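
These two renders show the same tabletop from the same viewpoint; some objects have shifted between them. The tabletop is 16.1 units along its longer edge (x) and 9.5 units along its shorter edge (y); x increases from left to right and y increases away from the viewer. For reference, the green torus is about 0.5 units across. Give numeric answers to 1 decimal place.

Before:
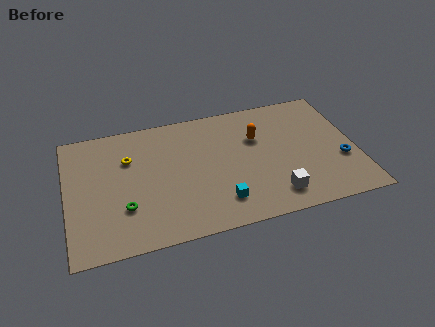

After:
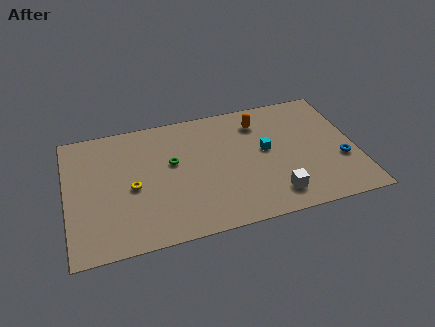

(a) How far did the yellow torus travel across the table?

2.2

From (3.5, 6.5) to (3.6, 4.3), the yellow torus covered √(0.1² + 2.2²) ≈ 2.2 units.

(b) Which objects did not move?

the white cube and the blue torus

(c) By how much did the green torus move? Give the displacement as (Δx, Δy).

(2.8, 2.7)

The green torus was at about (3.1, 2.9) and moved to about (5.9, 5.6).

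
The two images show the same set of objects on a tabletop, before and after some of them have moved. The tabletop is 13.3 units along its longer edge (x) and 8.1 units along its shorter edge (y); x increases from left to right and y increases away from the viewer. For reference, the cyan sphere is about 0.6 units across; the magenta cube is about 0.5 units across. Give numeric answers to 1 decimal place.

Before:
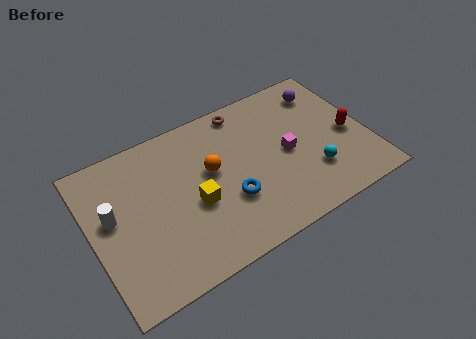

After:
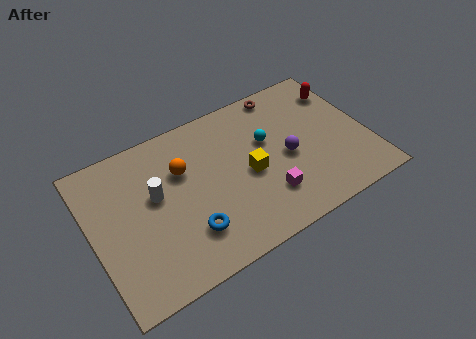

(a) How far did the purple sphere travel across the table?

3.6

The purple sphere was near (11.7, 6.5) before and (9.4, 3.7) after, so it travelled √(2.3² + 2.8²) ≈ 3.6 units.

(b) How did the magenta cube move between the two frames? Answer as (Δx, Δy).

(-1.3, -1.8)

From the two frames, the magenta cube sits at roughly (9.4, 3.9) before and (8.1, 2.1) after.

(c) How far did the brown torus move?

2.0

The brown torus moved from about (7.8, 7.2) to (9.8, 7.3), a distance of √(2.0² + 0.1²) ≈ 2.0.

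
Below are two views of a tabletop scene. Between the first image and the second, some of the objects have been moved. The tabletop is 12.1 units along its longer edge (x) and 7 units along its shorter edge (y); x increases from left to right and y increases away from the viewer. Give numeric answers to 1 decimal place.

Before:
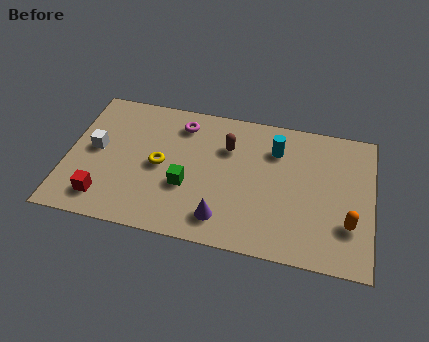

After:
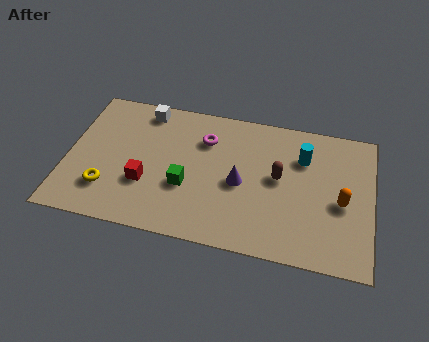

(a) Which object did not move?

the green cube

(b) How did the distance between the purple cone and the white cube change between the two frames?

-0.8

Before: roughly 5.7 units apart; after: 4.9. That's 0.8 units closer together.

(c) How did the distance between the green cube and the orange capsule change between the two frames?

-0.3

Before: roughly 6.4 units apart; after: 6.1. That's 0.3 units closer together.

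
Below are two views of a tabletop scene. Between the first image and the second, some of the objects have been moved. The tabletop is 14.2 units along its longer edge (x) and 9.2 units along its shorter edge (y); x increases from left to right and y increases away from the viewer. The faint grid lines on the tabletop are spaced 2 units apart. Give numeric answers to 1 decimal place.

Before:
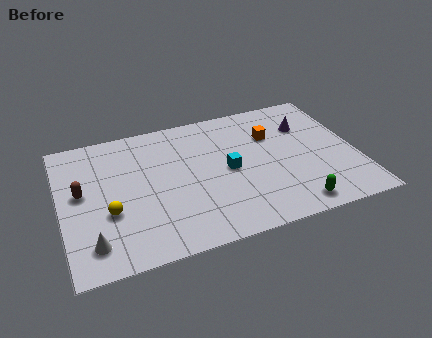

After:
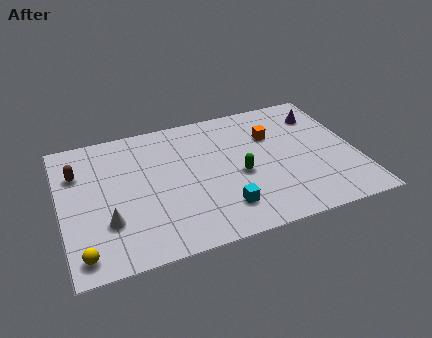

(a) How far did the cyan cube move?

2.5

The cyan cube was near (8.0, 4.5) before and (7.5, 2.0) after, so it travelled √(0.5² + 2.5²) ≈ 2.5 units.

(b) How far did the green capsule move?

3.7

From (10.8, 1.1) to (8.5, 4.0), the green capsule covered √(2.3² + 2.9²) ≈ 3.7 units.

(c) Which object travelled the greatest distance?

the green capsule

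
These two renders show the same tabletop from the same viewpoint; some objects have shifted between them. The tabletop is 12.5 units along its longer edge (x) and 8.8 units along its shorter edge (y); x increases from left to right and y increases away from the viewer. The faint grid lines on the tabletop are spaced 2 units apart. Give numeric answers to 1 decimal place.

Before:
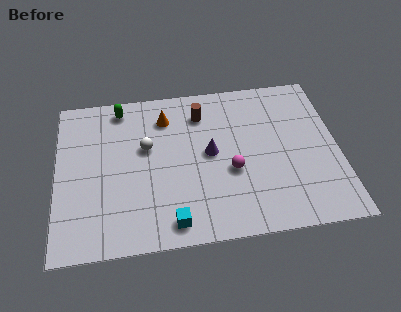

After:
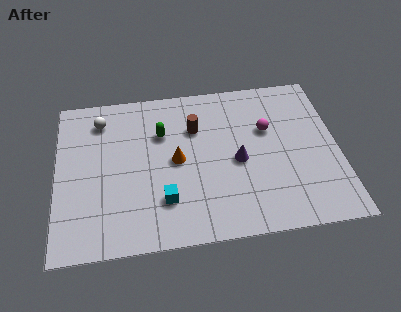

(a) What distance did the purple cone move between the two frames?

1.3

From (6.8, 4.6) to (8.0, 4.0), the purple cone covered √(1.2² + 0.6²) ≈ 1.3 units.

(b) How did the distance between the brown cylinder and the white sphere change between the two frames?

+1.3

They were about 3.0 units apart before and 4.3 after — 1.3 units further apart.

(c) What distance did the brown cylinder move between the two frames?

0.9

The brown cylinder moved from about (6.5, 6.9) to (6.2, 6.1), a distance of √(0.3² + 0.8²) ≈ 0.9.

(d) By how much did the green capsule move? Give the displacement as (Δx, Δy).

(1.8, -1.7)

The green capsule started near (2.9, 7.7) and ended near (4.7, 6.0).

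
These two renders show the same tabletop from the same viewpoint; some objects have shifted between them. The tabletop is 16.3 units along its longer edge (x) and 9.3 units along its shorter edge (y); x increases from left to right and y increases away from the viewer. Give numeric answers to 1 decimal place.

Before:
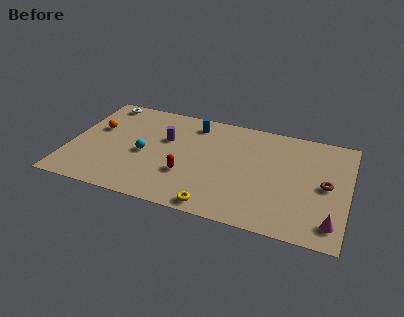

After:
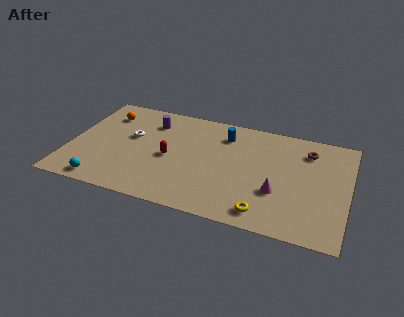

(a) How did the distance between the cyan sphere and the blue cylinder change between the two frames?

+4.7

They were about 4.4 units apart before and 9.1 after — 4.7 units further apart.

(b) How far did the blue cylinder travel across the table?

2.0

The blue cylinder moved from about (7.0, 7.8) to (8.9, 7.3), a distance of √(1.9² + 0.5²) ≈ 2.0.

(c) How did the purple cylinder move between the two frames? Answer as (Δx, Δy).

(-1.0, 1.3)

From the two frames, the purple cylinder sits at roughly (5.5, 5.9) before and (4.5, 7.2) after.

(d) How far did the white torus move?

3.4

The white torus moved from about (1.5, 8.3) to (3.5, 5.5), a distance of √(2.0² + 2.8²) ≈ 3.4.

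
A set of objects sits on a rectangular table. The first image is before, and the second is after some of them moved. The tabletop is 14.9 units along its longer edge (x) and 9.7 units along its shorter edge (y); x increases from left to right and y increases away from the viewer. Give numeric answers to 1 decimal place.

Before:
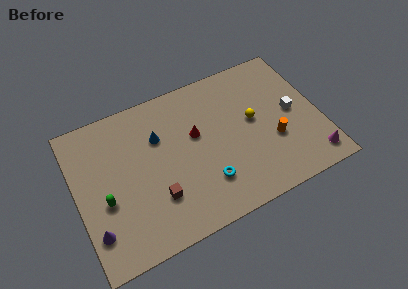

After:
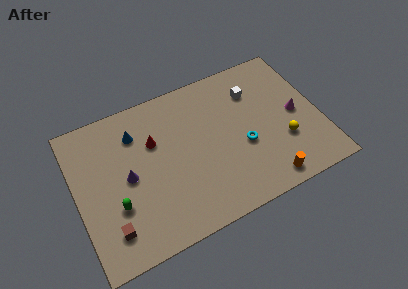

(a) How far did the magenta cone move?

3.3

The magenta cone moved from about (14.0, 1.4) to (13.5, 4.7), a distance of √(0.5² + 3.3²) ≈ 3.3.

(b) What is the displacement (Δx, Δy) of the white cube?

(-2.1, 2.3)

The white cube was at about (13.3, 4.9) and moved to about (11.2, 7.2).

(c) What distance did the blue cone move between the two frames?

1.5

The blue cone was near (5.2, 6.6) before and (3.9, 7.4) after, so it travelled √(1.3² + 0.8²) ≈ 1.5 units.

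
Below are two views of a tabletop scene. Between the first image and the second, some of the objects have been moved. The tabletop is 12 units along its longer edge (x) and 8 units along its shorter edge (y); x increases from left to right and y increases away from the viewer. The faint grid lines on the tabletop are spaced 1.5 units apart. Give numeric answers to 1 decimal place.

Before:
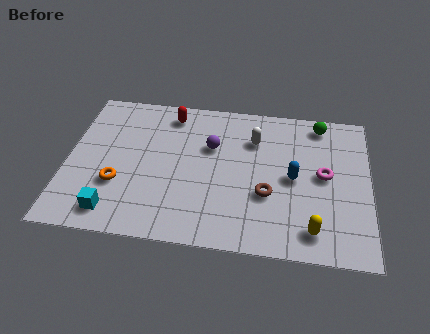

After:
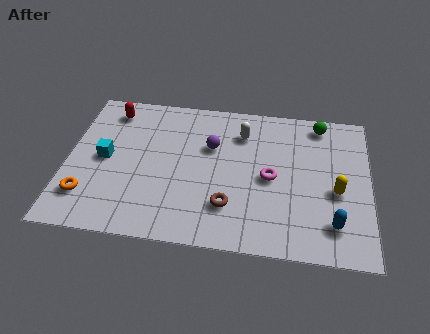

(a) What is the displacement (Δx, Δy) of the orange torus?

(-1.2, -0.8)

The orange torus started near (2.1, 2.7) and ended near (0.9, 1.9).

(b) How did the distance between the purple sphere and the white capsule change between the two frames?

-0.3

Before: roughly 1.8 units apart; after: 1.5. That's 0.3 units closer together.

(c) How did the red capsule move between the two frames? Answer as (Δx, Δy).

(-2.4, -0.1)

The red capsule started near (4.0, 6.8) and ended near (1.6, 6.7).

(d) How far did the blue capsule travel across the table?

2.7

The blue capsule was near (9.0, 3.9) before and (10.6, 1.7) after, so it travelled √(1.6² + 2.2²) ≈ 2.7 units.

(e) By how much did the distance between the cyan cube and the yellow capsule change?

+1.4

They were about 7.8 units apart before and 9.2 after — 1.4 units further apart.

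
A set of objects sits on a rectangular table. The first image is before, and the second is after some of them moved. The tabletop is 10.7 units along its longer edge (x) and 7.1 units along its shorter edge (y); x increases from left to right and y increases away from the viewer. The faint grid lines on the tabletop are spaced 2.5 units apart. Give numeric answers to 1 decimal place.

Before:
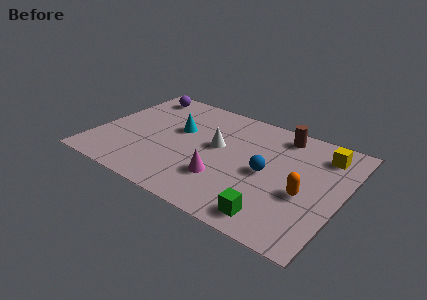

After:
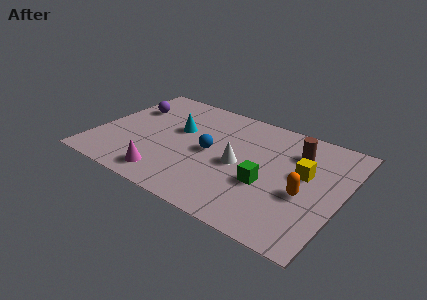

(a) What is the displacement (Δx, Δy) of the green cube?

(-0.6, 1.7)

The green cube started near (8.2, 1.0) and ended near (7.6, 2.7).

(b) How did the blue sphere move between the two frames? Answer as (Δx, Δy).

(-2.5, 0.1)

From the two frames, the blue sphere sits at roughly (7.5, 3.4) before and (5.0, 3.5) after.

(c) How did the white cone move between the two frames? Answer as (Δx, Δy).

(1.1, -0.7)

From the two frames, the white cone sits at roughly (5.2, 4.0) before and (6.3, 3.3) after.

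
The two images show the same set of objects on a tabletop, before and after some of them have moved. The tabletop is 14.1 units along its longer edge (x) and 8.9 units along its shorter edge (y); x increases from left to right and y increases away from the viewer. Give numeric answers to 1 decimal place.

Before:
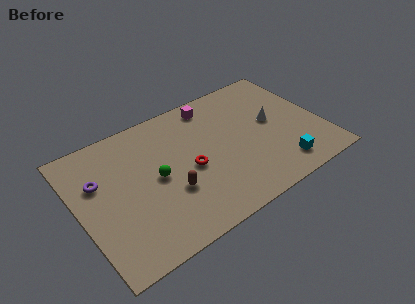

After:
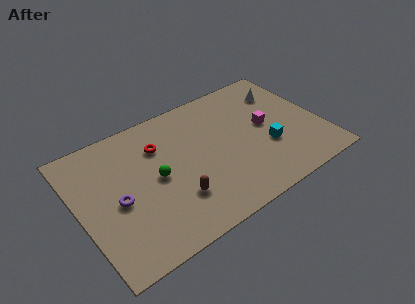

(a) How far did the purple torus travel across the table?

2.0

From (1.3, 5.8) to (2.1, 4.0), the purple torus covered √(0.8² + 1.8²) ≈ 2.0 units.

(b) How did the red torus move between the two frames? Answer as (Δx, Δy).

(-1.4, 2.4)

From the two frames, the red torus sits at roughly (6.3, 4.0) before and (4.9, 6.4) after.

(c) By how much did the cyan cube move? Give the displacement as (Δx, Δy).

(-0.4, 1.7)

From the two frames, the cyan cube sits at roughly (11.2, 1.5) before and (10.8, 3.2) after.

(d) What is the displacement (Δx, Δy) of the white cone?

(1.0, 1.9)

From the two frames, the white cone sits at roughly (11.4, 4.8) before and (12.4, 6.7) after.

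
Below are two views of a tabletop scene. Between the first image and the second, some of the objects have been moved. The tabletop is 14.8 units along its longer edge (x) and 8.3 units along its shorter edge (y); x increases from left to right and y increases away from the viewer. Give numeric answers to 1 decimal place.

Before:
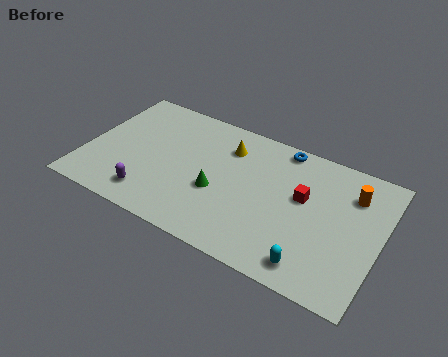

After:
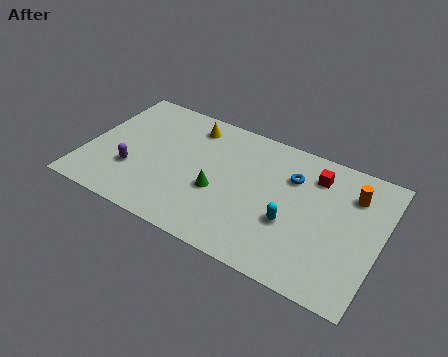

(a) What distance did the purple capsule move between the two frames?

1.6

The purple capsule was near (3.6, 1.5) before and (2.5, 2.7) after, so it travelled √(1.1² + 1.2²) ≈ 1.6 units.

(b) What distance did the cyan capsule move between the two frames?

2.3

The cyan capsule was near (11.8, 1.2) before and (10.5, 3.1) after, so it travelled √(1.3² + 1.9²) ≈ 2.3 units.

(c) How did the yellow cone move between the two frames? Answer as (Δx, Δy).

(-2.0, 0.6)

The yellow cone was at about (6.9, 6.3) and moved to about (4.9, 6.9).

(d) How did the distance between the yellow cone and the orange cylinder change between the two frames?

+2.0

The distance was about 6.3 in the first image and 8.3 in the second, so they moved 2.0 units further apart.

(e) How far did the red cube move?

1.6

The red cube moved from about (10.9, 4.9) to (11.3, 6.5), a distance of √(0.4² + 1.6²) ≈ 1.6.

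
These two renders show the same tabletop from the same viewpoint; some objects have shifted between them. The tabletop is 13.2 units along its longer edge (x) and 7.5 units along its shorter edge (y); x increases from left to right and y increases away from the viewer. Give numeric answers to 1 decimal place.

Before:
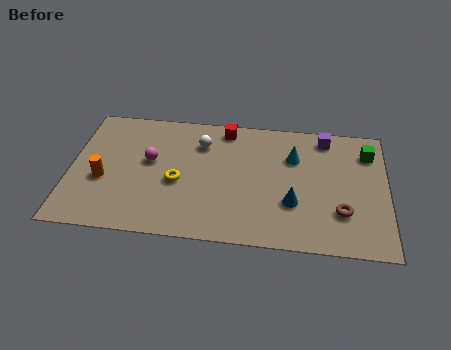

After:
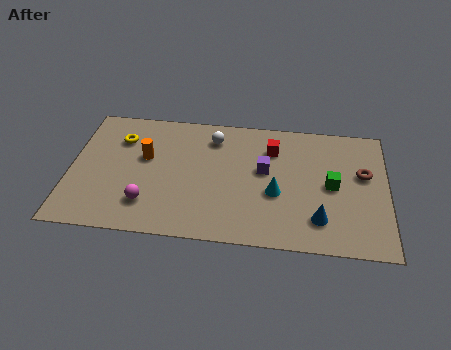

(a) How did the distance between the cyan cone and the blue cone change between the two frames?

-0.5

They were about 2.7 units apart before and 2.2 after — 0.5 units closer together.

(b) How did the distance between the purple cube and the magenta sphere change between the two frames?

-2.2

Before: roughly 7.6 units apart; after: 5.4. That's 2.2 units closer together.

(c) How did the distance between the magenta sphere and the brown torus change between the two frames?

+1.0

They were about 8.3 units apart before and 9.3 after — 1.0 units further apart.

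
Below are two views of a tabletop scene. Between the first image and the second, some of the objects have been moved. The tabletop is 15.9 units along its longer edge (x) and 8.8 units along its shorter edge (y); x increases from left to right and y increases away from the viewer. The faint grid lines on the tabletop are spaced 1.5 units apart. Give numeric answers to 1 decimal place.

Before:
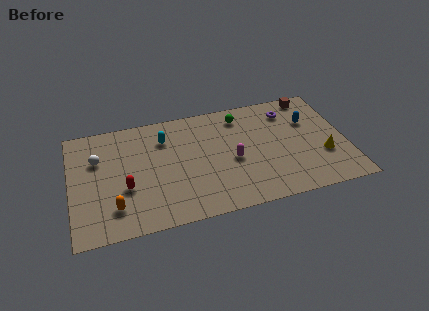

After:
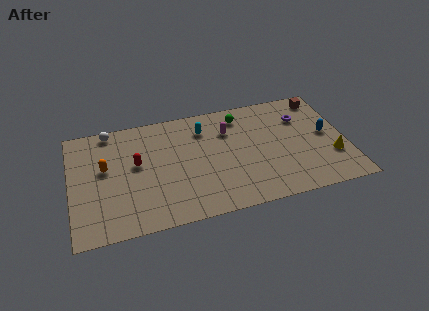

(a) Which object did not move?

the green sphere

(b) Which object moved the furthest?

the orange capsule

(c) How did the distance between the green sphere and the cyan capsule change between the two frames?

-2.3

They were about 4.6 units apart before and 2.3 after — 2.3 units closer together.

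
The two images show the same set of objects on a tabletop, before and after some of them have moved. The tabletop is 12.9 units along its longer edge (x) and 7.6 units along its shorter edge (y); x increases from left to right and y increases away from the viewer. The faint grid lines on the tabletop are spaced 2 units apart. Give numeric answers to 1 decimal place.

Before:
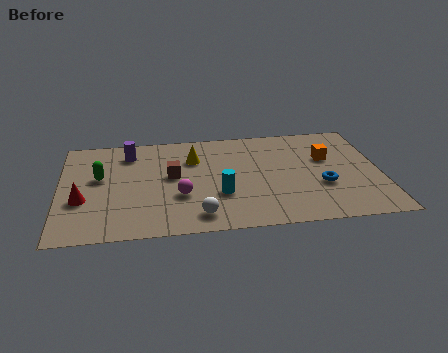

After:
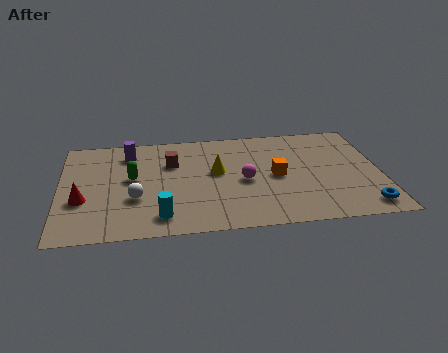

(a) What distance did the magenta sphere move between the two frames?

2.7

From (4.8, 2.7) to (7.4, 3.5), the magenta sphere covered √(2.6² + 0.8²) ≈ 2.7 units.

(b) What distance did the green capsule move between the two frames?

1.3

The green capsule was near (1.6, 4.4) before and (2.9, 4.2) after, so it travelled √(1.3² + 0.2²) ≈ 1.3 units.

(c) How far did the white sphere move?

2.9

The white sphere moved from about (5.5, 1.2) to (3.0, 2.7), a distance of √(2.5² + 1.5²) ≈ 2.9.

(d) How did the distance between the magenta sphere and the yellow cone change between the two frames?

-1.4

The distance was about 2.8 in the first image and 1.4 in the second, so they moved 1.4 units closer together.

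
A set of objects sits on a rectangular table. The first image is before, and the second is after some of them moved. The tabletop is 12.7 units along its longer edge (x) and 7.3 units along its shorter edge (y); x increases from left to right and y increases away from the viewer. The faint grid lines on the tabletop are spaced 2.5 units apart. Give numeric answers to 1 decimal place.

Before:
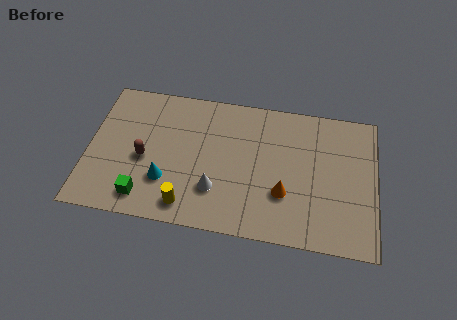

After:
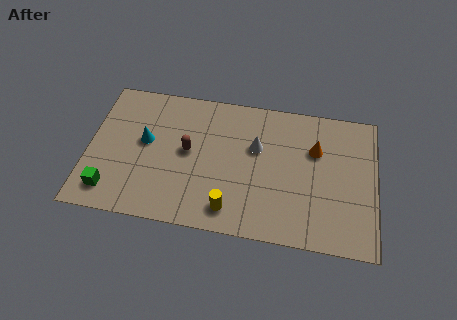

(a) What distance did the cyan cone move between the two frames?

2.1

The cyan cone was near (3.5, 2.2) before and (2.5, 4.1) after, so it travelled √(1.0² + 1.9²) ≈ 2.1 units.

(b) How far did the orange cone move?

2.8

The orange cone moved from about (8.7, 2.4) to (10.0, 4.9), a distance of √(1.3² + 2.5²) ≈ 2.8.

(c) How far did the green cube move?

1.5

From (2.6, 1.2) to (1.1, 1.3), the green cube covered √(1.5² + 0.1²) ≈ 1.5 units.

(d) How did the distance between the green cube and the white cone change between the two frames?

+3.9

They were about 3.2 units apart before and 7.1 after — 3.9 units further apart.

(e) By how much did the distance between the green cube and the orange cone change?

+3.4

Before: roughly 6.2 units apart; after: 9.6. That's 3.4 units further apart.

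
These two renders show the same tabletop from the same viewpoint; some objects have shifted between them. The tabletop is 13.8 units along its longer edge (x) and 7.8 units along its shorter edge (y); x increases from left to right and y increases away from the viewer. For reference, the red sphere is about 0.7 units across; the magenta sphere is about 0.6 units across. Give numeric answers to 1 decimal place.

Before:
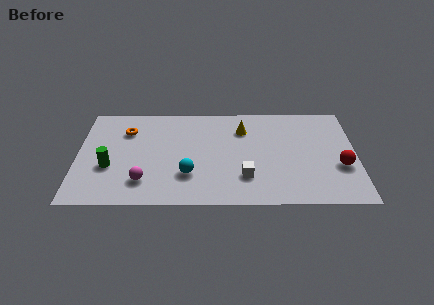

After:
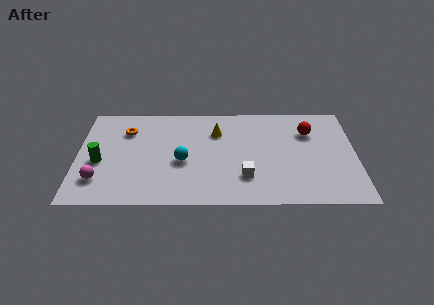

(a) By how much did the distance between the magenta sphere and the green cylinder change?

-0.6

The distance was about 2.0 in the first image and 1.4 in the second, so they moved 0.6 units closer together.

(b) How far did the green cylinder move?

0.6

The green cylinder moved from about (1.6, 2.9) to (1.1, 3.3), a distance of √(0.5² + 0.4²) ≈ 0.6.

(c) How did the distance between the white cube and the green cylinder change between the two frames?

+0.6

Before: roughly 6.7 units apart; after: 7.3. That's 0.6 units further apart.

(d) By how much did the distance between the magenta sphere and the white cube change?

+2.2

They were about 5.0 units apart before and 7.2 after — 2.2 units further apart.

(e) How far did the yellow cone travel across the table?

1.3

The yellow cone was near (8.2, 5.8) before and (6.9, 5.6) after, so it travelled √(1.3² + 0.2²) ≈ 1.3 units.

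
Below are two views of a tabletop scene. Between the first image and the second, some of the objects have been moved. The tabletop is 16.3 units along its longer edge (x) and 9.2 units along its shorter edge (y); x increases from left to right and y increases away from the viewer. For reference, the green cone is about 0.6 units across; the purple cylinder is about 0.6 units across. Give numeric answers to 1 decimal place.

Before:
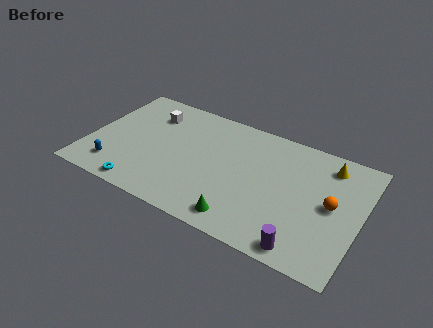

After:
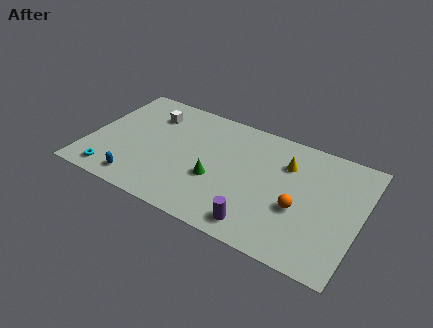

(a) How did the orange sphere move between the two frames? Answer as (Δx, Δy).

(-1.8, -1.1)

From the two frames, the orange sphere sits at roughly (14.6, 4.7) before and (12.8, 3.6) after.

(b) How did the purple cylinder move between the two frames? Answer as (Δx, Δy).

(-2.7, 0.3)

The purple cylinder was at about (13.4, 1.0) and moved to about (10.7, 1.3).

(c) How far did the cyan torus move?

1.9

The cyan torus moved from about (3.7, 0.9) to (1.8, 1.2), a distance of √(1.9² + 0.3²) ≈ 1.9.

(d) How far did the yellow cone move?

2.6

The yellow cone moved from about (14.1, 7.6) to (11.7, 6.6), a distance of √(2.4² + 1.0²) ≈ 2.6.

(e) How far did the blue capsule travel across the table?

1.6

The blue capsule moved from about (1.9, 1.8) to (3.4, 1.3), a distance of √(1.5² + 0.5²) ≈ 1.6.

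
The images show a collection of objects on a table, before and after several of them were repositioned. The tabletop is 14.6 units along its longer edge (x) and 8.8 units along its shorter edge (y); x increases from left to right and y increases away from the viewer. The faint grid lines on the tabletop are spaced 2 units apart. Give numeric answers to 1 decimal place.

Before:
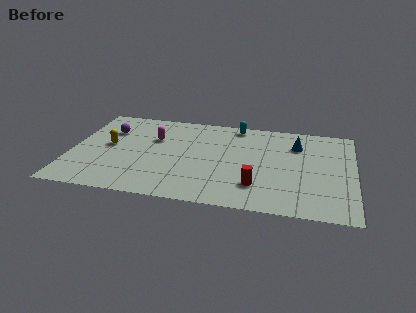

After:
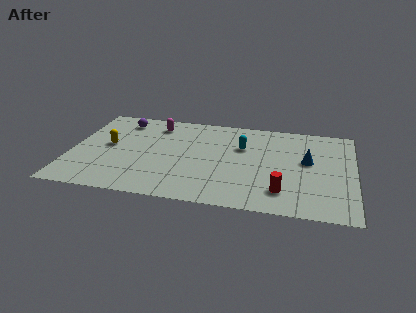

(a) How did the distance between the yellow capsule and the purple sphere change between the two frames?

+1.1

The distance was about 1.5 in the first image and 2.6 in the second, so they moved 1.1 units further apart.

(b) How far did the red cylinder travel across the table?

1.3

The red cylinder was near (9.7, 2.2) before and (11.0, 1.9) after, so it travelled √(1.3² + 0.3²) ≈ 1.3 units.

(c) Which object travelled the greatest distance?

the cyan capsule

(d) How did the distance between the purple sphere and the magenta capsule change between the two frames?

-0.6

The distance was about 2.4 in the first image and 1.8 in the second, so they moved 0.6 units closer together.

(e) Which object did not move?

the yellow capsule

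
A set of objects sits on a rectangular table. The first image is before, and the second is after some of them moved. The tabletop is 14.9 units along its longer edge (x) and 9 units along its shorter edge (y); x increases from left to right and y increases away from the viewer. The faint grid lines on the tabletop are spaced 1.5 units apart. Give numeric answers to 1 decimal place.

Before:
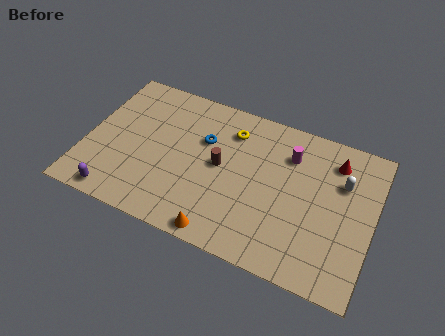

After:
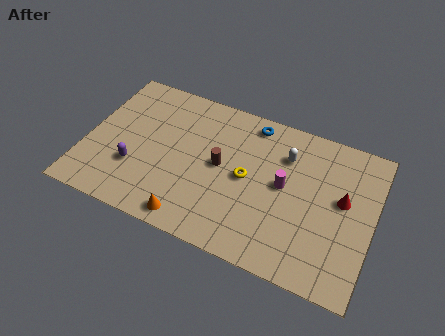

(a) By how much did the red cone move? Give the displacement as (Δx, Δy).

(0.6, -2.1)

From the two frames, the red cone sits at roughly (12.7, 7.2) before and (13.3, 5.1) after.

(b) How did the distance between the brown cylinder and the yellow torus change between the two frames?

-0.9

Before: roughly 2.3 units apart; after: 1.4. That's 0.9 units closer together.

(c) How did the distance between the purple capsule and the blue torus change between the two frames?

+1.1

They were about 6.4 units apart before and 7.5 after — 1.1 units further apart.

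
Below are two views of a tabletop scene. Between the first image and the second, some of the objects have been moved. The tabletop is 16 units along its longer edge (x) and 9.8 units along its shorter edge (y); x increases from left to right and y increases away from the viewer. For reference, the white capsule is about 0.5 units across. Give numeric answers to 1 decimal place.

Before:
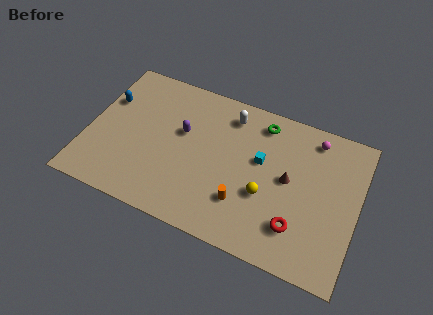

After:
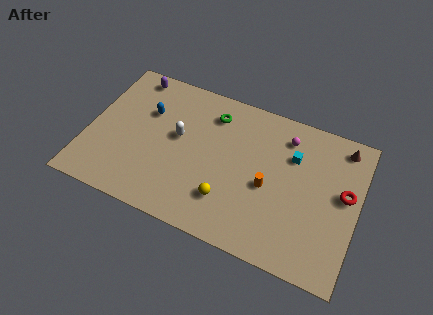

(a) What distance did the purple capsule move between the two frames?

4.4

The purple capsule moved from about (5.5, 5.9) to (2.1, 8.7), a distance of √(3.4² + 2.8²) ≈ 4.4.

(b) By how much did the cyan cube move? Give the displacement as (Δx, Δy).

(1.8, 1.0)

From the two frames, the cyan cube sits at roughly (10.2, 5.8) before and (12.0, 6.8) after.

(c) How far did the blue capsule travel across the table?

2.4

The blue capsule moved from about (0.9, 6.5) to (3.3, 6.5), a distance of √(2.4² + 0.0²) ≈ 2.4.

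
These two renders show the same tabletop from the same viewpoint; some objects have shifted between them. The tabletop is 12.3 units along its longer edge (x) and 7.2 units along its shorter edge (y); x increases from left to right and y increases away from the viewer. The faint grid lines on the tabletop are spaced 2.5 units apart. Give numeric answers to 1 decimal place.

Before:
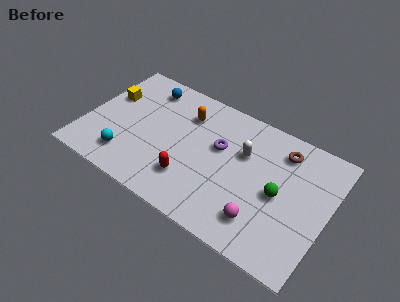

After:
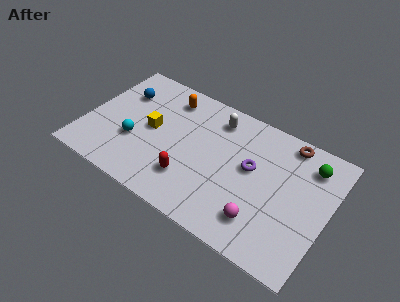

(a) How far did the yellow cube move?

2.6

The yellow cube was near (0.9, 4.6) before and (3.3, 3.7) after, so it travelled √(2.4² + 0.9²) ≈ 2.6 units.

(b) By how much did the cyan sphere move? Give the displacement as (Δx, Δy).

(0.2, 1.1)

The cyan sphere was at about (2.4, 1.5) and moved to about (2.6, 2.6).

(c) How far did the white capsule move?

2.0

The white capsule was near (7.9, 4.7) before and (6.3, 5.9) after, so it travelled √(1.6² + 1.2²) ≈ 2.0 units.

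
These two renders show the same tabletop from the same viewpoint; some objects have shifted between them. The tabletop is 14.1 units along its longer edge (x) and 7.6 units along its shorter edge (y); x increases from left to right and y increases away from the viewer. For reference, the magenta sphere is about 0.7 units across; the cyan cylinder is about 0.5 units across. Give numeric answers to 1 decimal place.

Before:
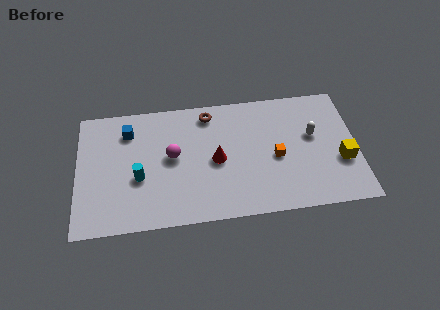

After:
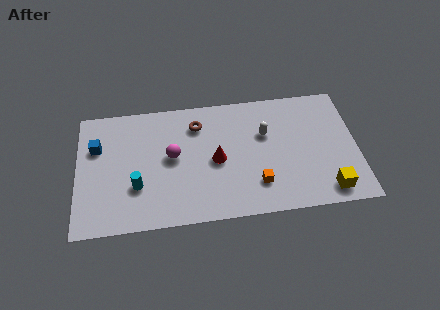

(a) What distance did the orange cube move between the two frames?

1.8

The orange cube moved from about (10.0, 3.4) to (9.0, 1.9), a distance of √(1.0² + 1.5²) ≈ 1.8.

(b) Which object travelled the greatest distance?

the white capsule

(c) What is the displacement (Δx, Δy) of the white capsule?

(-2.4, 0.4)

The white capsule was at about (11.9, 4.5) and moved to about (9.5, 4.9).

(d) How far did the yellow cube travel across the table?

1.9

The yellow cube moved from about (13.3, 2.8) to (12.5, 1.1), a distance of √(0.8² + 1.7²) ≈ 1.9.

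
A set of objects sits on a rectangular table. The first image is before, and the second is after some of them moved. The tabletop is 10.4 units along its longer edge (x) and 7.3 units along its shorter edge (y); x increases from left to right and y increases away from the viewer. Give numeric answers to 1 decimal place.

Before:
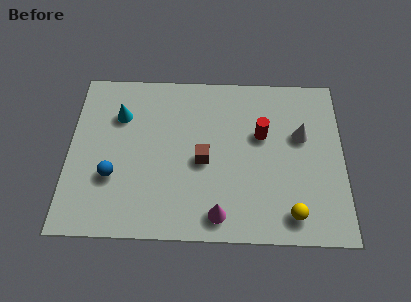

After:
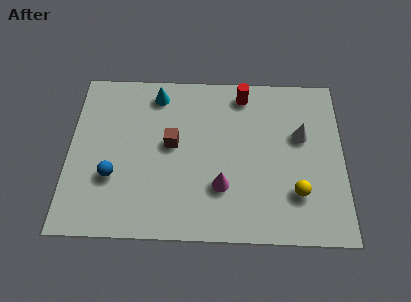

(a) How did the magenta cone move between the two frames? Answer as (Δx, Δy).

(0.1, 1.2)

The magenta cone was at about (5.7, 1.0) and moved to about (5.8, 2.2).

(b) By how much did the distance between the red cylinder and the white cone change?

+1.3

The distance was about 1.5 in the first image and 2.8 in the second, so they moved 1.3 units further apart.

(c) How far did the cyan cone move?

1.7

The cyan cone moved from about (1.9, 5.2) to (3.3, 6.2), a distance of √(1.4² + 1.0²) ≈ 1.7.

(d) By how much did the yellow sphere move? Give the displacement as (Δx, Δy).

(0.2, 0.9)

From the two frames, the yellow sphere sits at roughly (8.4, 1.1) before and (8.6, 2.0) after.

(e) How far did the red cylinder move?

1.9

The red cylinder was near (7.3, 4.5) before and (6.6, 6.3) after, so it travelled √(0.7² + 1.8²) ≈ 1.9 units.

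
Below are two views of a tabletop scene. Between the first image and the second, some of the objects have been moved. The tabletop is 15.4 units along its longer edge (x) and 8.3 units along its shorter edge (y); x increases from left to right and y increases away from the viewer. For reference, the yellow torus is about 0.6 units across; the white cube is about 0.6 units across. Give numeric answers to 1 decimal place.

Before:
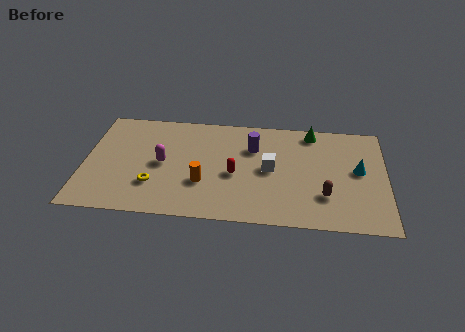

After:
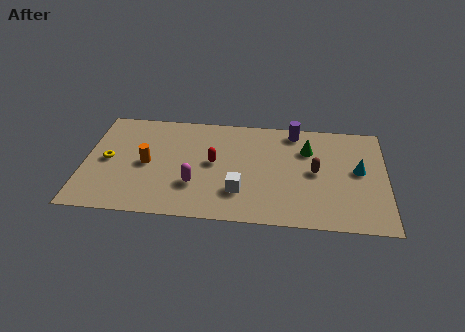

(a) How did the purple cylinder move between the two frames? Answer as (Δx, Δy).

(2.1, 1.5)

From the two frames, the purple cylinder sits at roughly (8.6, 5.8) before and (10.7, 7.3) after.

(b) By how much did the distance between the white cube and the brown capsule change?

+0.9

Before: roughly 3.3 units apart; after: 4.2. That's 0.9 units further apart.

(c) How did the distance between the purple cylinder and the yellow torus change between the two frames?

+4.0

Before: roughly 6.0 units apart; after: 10.0. That's 4.0 units further apart.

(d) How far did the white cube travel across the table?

2.4

From (9.5, 4.2) to (8.0, 2.3), the white cube covered √(1.5² + 1.9²) ≈ 2.4 units.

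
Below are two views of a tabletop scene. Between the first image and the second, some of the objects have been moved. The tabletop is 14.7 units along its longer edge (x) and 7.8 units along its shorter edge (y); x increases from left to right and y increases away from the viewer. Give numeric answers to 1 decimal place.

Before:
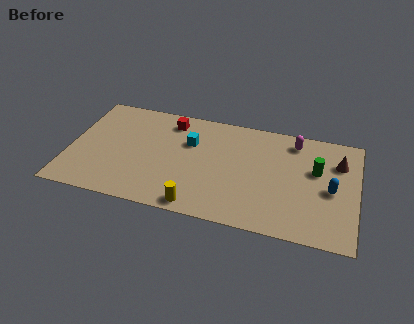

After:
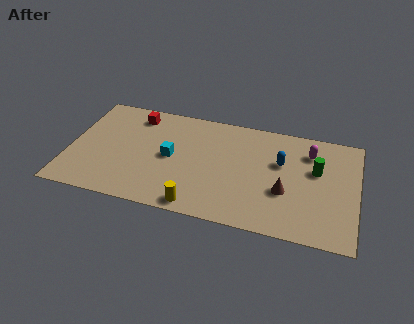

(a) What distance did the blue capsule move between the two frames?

2.9

The blue capsule moved from about (13.4, 3.6) to (10.8, 4.9), a distance of √(2.6² + 1.3²) ≈ 2.9.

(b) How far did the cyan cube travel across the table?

1.6

The cyan cube moved from about (6.1, 5.2) to (5.2, 3.9), a distance of √(0.9² + 1.3²) ≈ 1.6.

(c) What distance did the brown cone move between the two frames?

3.7

The brown cone was near (13.7, 5.6) before and (11.1, 2.9) after, so it travelled √(2.6² + 2.7²) ≈ 3.7 units.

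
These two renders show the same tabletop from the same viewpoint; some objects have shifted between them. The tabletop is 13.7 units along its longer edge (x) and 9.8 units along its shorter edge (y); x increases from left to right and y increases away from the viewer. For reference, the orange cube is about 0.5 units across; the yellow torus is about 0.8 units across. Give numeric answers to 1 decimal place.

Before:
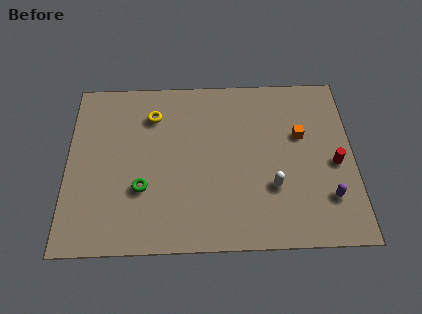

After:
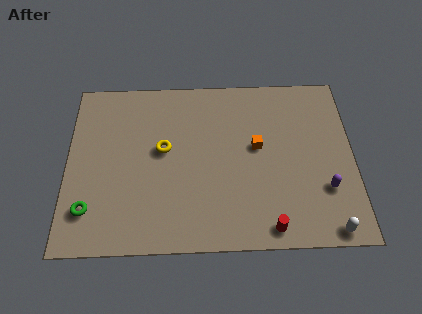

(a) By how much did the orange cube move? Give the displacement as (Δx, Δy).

(-2.1, -0.6)

The orange cube started near (11.2, 6.1) and ended near (9.1, 5.5).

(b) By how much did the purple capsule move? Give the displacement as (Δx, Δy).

(-0.1, 0.5)

The purple capsule started near (12.4, 2.5) and ended near (12.3, 3.0).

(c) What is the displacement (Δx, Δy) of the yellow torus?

(0.5, -2.0)

The yellow torus started near (4.1, 7.5) and ended near (4.6, 5.5).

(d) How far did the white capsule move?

3.5

From (9.8, 3.2) to (12.4, 0.8), the white capsule covered √(2.6² + 2.4²) ≈ 3.5 units.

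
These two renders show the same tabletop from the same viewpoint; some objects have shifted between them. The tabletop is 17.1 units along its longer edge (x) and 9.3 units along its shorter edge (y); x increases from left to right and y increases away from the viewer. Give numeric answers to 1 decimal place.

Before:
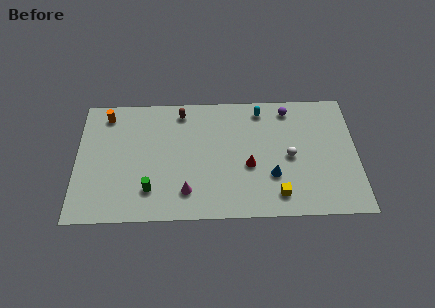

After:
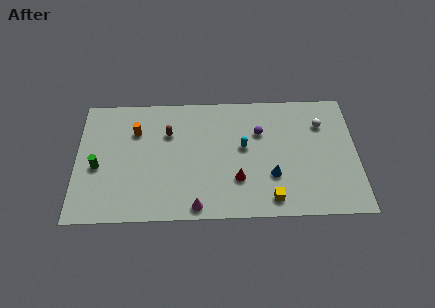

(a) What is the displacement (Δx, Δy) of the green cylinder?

(-3.2, 1.8)

The green cylinder started near (4.5, 2.2) and ended near (1.3, 4.0).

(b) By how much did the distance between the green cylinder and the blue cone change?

+3.2

Before: roughly 7.4 units apart; after: 10.6. That's 3.2 units further apart.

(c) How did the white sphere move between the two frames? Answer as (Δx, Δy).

(2.0, 2.4)

From the two frames, the white sphere sits at roughly (13.0, 4.4) before and (15.0, 6.8) after.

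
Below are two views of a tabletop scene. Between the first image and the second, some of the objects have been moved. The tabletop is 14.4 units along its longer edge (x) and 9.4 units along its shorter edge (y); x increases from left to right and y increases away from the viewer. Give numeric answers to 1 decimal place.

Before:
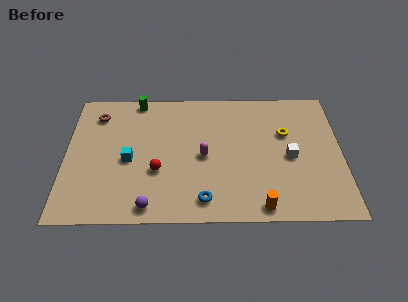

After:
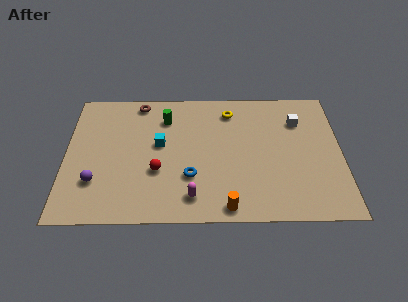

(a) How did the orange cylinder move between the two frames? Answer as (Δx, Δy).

(-1.7, 0.0)

The orange cylinder started near (10.1, 0.9) and ended near (8.4, 0.9).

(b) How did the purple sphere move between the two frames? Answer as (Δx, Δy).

(-2.8, 1.7)

The purple sphere started near (4.4, 1.0) and ended near (1.6, 2.7).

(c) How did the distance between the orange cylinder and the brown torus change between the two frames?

-2.0

They were about 10.8 units apart before and 8.8 after — 2.0 units closer together.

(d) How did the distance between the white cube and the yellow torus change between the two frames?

+2.0

Before: roughly 1.7 units apart; after: 3.7. That's 2.0 units further apart.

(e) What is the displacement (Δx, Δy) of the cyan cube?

(1.6, 1.1)

The cyan cube started near (3.3, 4.2) and ended near (4.9, 5.3).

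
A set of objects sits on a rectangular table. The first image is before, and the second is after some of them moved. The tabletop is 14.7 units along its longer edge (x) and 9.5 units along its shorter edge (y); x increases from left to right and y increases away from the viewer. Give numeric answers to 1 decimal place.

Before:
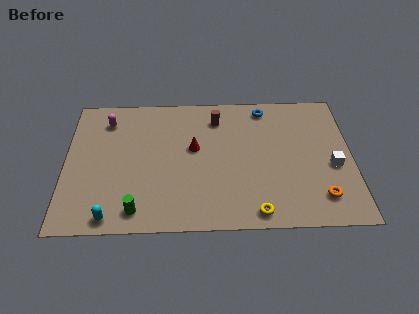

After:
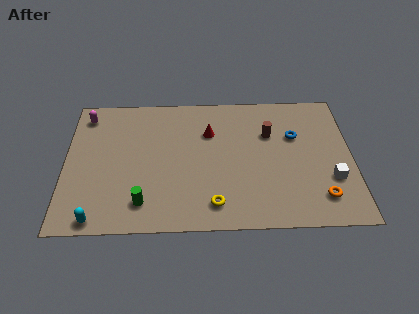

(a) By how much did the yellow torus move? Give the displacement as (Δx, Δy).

(-2.1, 0.6)

The yellow torus was at about (9.7, 1.0) and moved to about (7.6, 1.6).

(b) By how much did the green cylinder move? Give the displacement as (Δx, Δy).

(0.3, 0.5)

From the two frames, the green cylinder sits at roughly (3.7, 1.3) before and (4.0, 1.8) after.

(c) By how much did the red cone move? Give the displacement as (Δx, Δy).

(0.8, 1.1)

From the two frames, the red cone sits at roughly (6.6, 5.5) before and (7.4, 6.6) after.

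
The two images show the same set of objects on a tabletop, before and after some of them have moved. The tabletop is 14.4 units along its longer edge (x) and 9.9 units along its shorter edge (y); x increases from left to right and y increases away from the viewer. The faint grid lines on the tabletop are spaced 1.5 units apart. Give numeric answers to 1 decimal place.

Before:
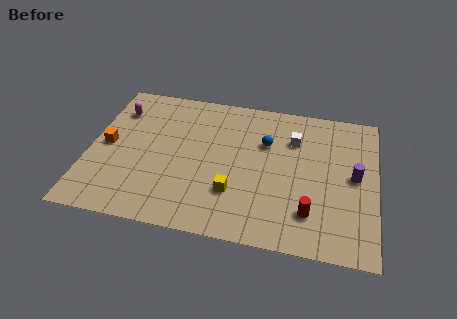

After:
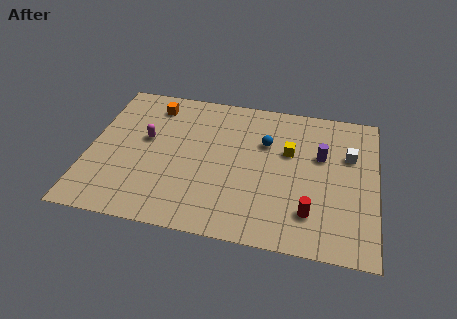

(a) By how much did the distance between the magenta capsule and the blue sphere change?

-1.6

Before: roughly 7.7 units apart; after: 6.1. That's 1.6 units closer together.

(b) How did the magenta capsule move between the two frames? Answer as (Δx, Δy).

(1.6, -1.8)

The magenta capsule started near (1.2, 7.5) and ended near (2.8, 5.7).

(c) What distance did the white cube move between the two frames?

2.9

From (10.2, 7.1) to (13.0, 6.5), the white cube covered √(2.8² + 0.6²) ≈ 2.9 units.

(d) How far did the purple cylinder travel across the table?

2.0

The purple cylinder was near (13.3, 5.1) before and (11.6, 6.2) after, so it travelled √(1.7² + 1.1²) ≈ 2.0 units.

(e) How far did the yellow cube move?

4.2

The yellow cube was near (7.4, 2.9) before and (10.0, 6.2) after, so it travelled √(2.6² + 3.3²) ≈ 4.2 units.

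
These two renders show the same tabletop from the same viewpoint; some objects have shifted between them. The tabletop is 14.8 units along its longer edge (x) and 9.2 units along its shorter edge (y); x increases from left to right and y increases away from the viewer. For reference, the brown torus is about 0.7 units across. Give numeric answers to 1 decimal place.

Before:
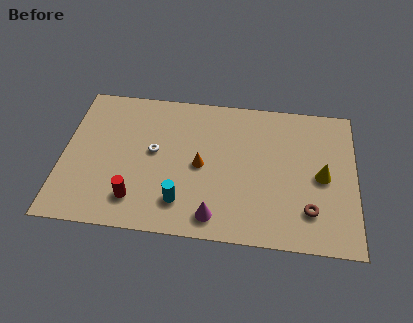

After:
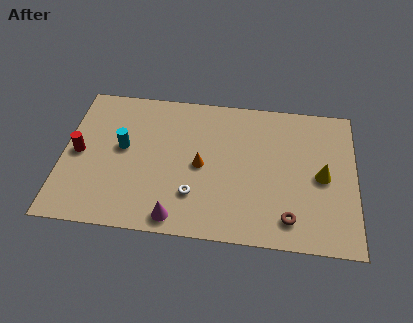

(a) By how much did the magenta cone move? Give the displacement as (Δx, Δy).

(-1.9, -0.3)

The magenta cone started near (7.8, 1.3) and ended near (5.9, 1.0).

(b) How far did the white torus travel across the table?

3.3

From (4.6, 5.0) to (6.7, 2.5), the white torus covered √(2.1² + 2.5²) ≈ 3.3 units.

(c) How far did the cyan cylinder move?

4.4

The cyan cylinder moved from about (6.1, 2.0) to (3.0, 5.1), a distance of √(3.1² + 3.1²) ≈ 4.4.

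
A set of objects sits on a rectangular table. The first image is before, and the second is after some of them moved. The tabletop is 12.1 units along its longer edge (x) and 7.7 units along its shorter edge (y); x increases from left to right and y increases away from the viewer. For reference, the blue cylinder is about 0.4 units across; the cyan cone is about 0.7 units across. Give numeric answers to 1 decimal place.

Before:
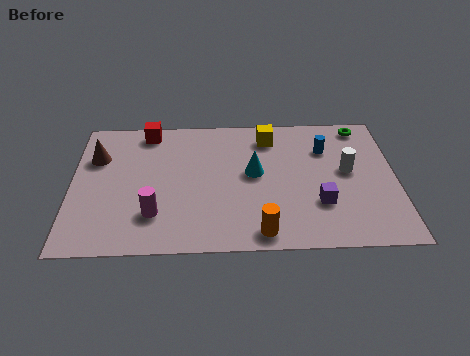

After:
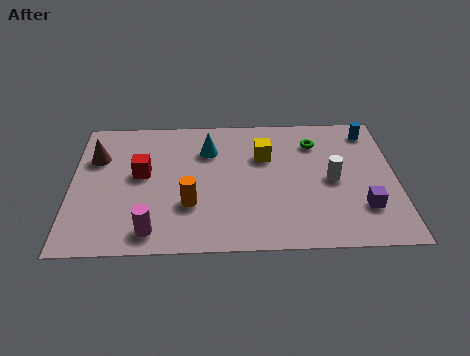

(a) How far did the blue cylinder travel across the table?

2.0

The blue cylinder moved from about (9.5, 5.5) to (11.2, 6.5), a distance of √(1.7² + 1.0²) ≈ 2.0.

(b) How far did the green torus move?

2.0

The green torus was near (10.9, 6.8) before and (9.1, 5.9) after, so it travelled √(1.8² + 0.9²) ≈ 2.0 units.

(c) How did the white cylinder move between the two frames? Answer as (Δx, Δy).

(-0.6, -0.5)

The white cylinder started near (10.3, 4.2) and ended near (9.7, 3.7).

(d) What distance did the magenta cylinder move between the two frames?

0.9

The magenta cylinder moved from about (3.1, 2.0) to (3.0, 1.1), a distance of √(0.1² + 0.9²) ≈ 0.9.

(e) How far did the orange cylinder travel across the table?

3.1

The orange cylinder moved from about (7.0, 0.9) to (4.4, 2.5), a distance of √(2.6² + 1.6²) ≈ 3.1.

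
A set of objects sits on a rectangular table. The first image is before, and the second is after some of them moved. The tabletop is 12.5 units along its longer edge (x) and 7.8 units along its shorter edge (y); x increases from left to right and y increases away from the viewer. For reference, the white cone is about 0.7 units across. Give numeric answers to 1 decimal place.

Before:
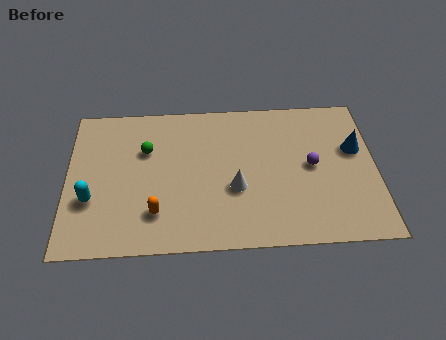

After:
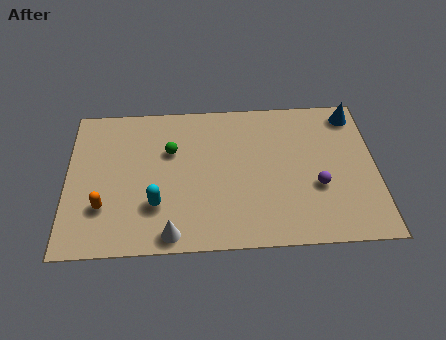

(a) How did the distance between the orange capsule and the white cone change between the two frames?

-0.3

Before: roughly 3.4 units apart; after: 3.1. That's 0.3 units closer together.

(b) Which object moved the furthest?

the white cone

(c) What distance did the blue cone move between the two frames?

1.9

From (11.7, 4.8) to (11.7, 6.7), the blue cone covered √(0.0² + 1.9²) ≈ 1.9 units.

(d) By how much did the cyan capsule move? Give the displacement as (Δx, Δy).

(2.6, -0.4)

From the two frames, the cyan capsule sits at roughly (1.0, 2.7) before and (3.6, 2.3) after.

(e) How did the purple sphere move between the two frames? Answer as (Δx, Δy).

(0.2, -1.1)

The purple sphere started near (9.9, 4.0) and ended near (10.1, 2.9).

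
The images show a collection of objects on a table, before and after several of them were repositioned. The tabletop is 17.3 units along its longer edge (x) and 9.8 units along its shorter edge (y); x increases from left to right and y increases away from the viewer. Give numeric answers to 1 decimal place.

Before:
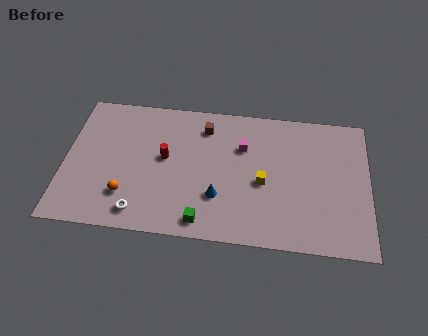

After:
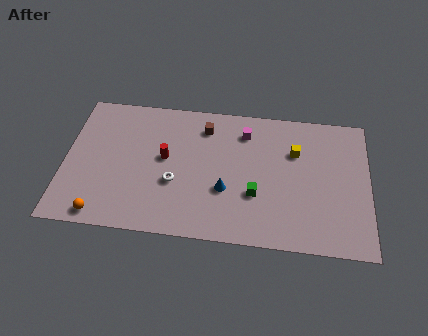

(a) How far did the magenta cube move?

1.1

The magenta cube was near (10.1, 6.7) before and (10.2, 7.8) after, so it travelled √(0.1² + 1.1²) ≈ 1.1 units.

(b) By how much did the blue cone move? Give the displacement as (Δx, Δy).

(0.4, 0.5)

The blue cone started near (8.8, 3.0) and ended near (9.2, 3.5).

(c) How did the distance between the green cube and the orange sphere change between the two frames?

+4.3

They were about 4.6 units apart before and 8.9 after — 4.3 units further apart.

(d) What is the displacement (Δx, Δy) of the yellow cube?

(1.8, 2.4)

The yellow cube was at about (11.3, 4.3) and moved to about (13.1, 6.7).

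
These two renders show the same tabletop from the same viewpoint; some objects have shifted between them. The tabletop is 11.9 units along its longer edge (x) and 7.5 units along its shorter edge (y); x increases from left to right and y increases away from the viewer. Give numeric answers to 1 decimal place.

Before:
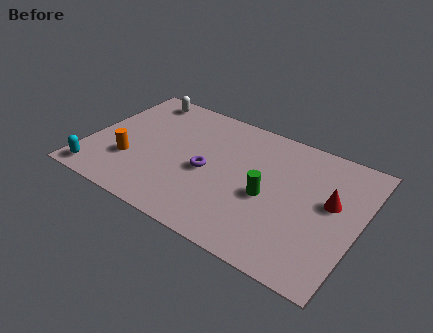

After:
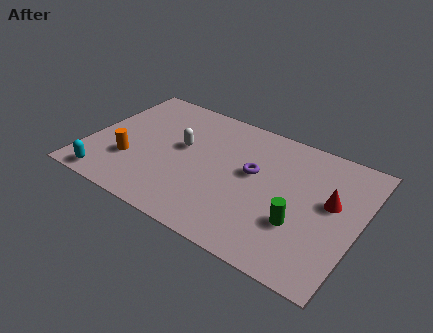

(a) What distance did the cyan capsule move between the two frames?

0.5

From (0.8, 0.9) to (1.3, 0.8), the cyan capsule covered √(0.5² + 0.1²) ≈ 0.5 units.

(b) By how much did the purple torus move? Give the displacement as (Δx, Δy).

(1.9, 0.9)

From the two frames, the purple torus sits at roughly (5.3, 3.4) before and (7.2, 4.3) after.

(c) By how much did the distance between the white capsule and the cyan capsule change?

-1.4

Before: roughly 5.8 units apart; after: 4.4. That's 1.4 units closer together.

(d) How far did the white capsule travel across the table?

3.3

The white capsule was near (1.7, 6.6) before and (4.0, 4.3) after, so it travelled √(2.3² + 2.3²) ≈ 3.3 units.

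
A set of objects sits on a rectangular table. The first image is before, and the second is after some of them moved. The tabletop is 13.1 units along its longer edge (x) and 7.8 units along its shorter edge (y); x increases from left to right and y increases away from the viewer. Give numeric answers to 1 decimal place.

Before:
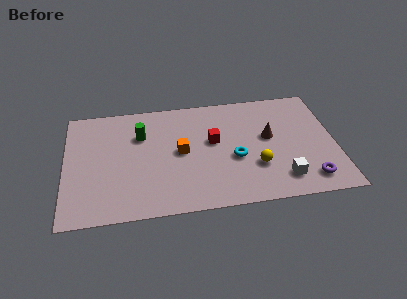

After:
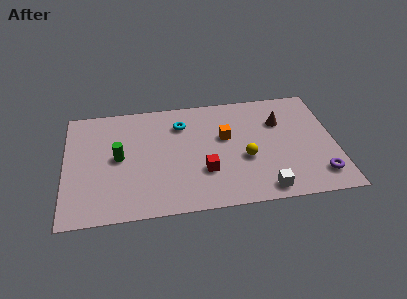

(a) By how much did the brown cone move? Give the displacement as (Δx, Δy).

(0.6, 1.0)

The brown cone was at about (9.9, 4.4) and moved to about (10.5, 5.4).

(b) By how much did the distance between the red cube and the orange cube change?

+0.8

Before: roughly 1.7 units apart; after: 2.5. That's 0.8 units further apart.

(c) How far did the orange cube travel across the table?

2.3

From (5.6, 4.0) to (7.8, 4.7), the orange cube covered √(2.2² + 0.7²) ≈ 2.3 units.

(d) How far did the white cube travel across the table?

1.1

The white cube moved from about (10.4, 1.5) to (9.5, 0.9), a distance of √(0.9² + 0.6²) ≈ 1.1.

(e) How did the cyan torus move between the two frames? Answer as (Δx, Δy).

(-2.5, 2.7)

The cyan torus was at about (8.2, 3.2) and moved to about (5.7, 5.9).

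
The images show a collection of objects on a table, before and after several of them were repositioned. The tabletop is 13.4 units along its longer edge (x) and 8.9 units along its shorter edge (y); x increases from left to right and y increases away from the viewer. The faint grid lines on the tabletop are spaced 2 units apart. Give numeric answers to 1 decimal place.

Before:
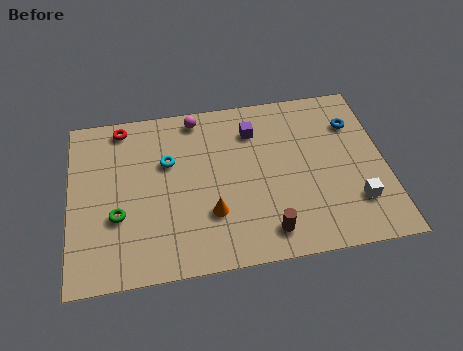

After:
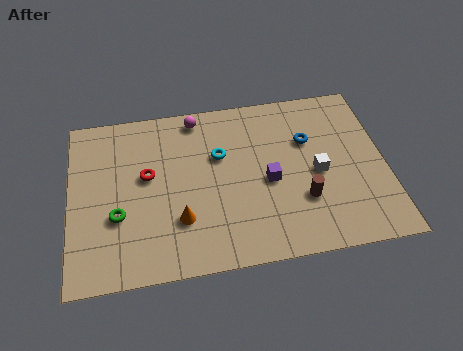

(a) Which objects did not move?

the magenta sphere and the green torus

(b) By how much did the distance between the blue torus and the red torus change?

-3.1

The distance was about 10.0 in the first image and 6.9 in the second, so they moved 3.1 units closer together.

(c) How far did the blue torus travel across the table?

2.1

The blue torus moved from about (12.2, 6.5) to (10.2, 5.9), a distance of √(2.0² + 0.6²) ≈ 2.1.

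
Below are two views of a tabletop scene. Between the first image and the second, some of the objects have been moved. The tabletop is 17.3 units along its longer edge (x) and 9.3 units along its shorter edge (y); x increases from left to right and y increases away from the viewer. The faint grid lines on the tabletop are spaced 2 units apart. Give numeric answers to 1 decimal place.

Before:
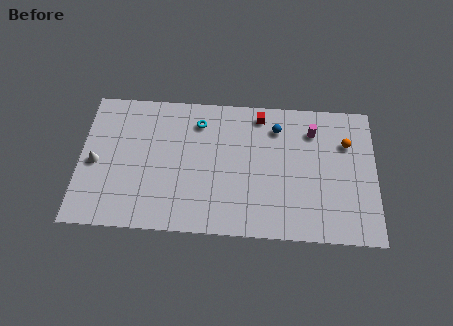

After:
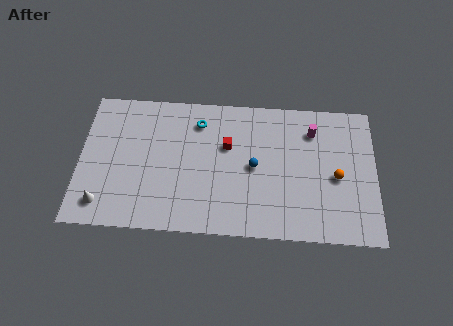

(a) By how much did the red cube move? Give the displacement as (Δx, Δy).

(-1.9, -2.2)

The red cube started near (10.5, 8.1) and ended near (8.6, 5.9).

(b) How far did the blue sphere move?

3.0

From (11.5, 7.3) to (10.2, 4.6), the blue sphere covered √(1.3² + 2.7²) ≈ 3.0 units.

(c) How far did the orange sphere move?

2.4

From (15.6, 6.5) to (15.0, 4.2), the orange sphere covered √(0.6² + 2.3²) ≈ 2.4 units.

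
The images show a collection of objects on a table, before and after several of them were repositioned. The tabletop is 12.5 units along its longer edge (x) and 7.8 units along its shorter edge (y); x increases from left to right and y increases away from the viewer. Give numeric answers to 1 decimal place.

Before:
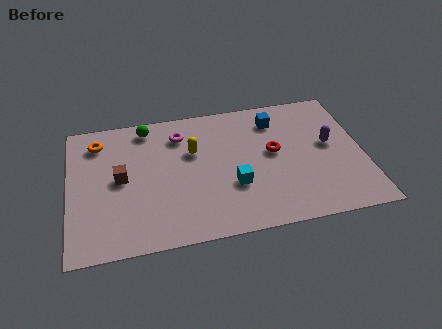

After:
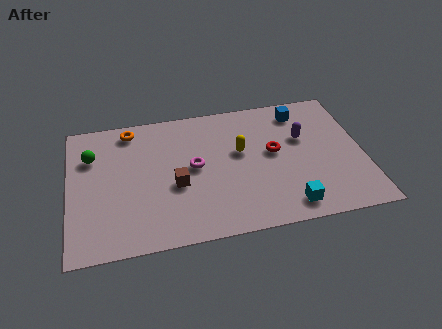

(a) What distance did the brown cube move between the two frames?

2.4

The brown cube moved from about (2.2, 4.0) to (4.5, 3.2), a distance of √(2.3² + 0.8²) ≈ 2.4.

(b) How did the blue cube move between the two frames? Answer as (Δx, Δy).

(1.1, 0.3)

The blue cube started near (8.9, 6.2) and ended near (10.0, 6.5).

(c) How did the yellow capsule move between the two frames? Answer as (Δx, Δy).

(2.0, -0.4)

The yellow capsule started near (5.3, 5.0) and ended near (7.3, 4.6).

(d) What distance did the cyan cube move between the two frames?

2.7

The cyan cube moved from about (6.9, 2.7) to (9.1, 1.1), a distance of √(2.2² + 1.6²) ≈ 2.7.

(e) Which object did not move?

the red torus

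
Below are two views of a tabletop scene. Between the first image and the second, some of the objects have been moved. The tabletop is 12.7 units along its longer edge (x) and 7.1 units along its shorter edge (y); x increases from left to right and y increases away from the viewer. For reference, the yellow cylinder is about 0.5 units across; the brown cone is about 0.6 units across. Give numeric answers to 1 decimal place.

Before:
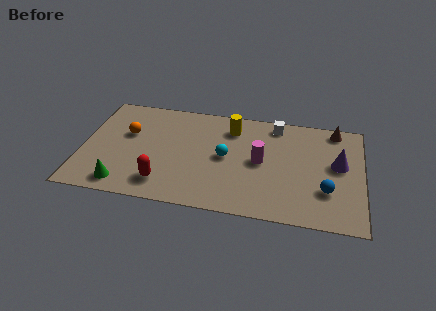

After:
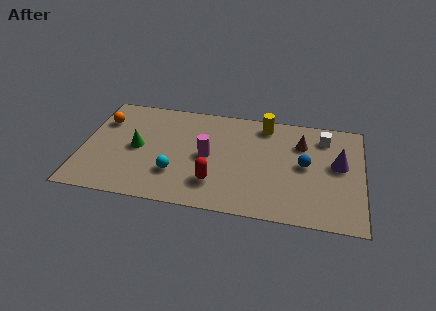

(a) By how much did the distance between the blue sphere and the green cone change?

-1.6

They were about 9.2 units apart before and 7.6 after — 1.6 units closer together.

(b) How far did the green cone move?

2.5

From (2.0, 1.0) to (2.5, 3.5), the green cone covered √(0.5² + 2.5²) ≈ 2.5 units.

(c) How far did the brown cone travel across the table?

1.9

The brown cone was near (11.4, 6.3) before and (9.9, 5.1) after, so it travelled √(1.5² + 1.2²) ≈ 1.9 units.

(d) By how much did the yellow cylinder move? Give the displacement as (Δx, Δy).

(1.5, 0.5)

From the two frames, the yellow cylinder sits at roughly (6.7, 5.6) before and (8.2, 6.1) after.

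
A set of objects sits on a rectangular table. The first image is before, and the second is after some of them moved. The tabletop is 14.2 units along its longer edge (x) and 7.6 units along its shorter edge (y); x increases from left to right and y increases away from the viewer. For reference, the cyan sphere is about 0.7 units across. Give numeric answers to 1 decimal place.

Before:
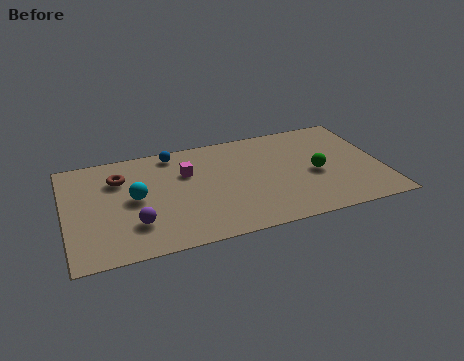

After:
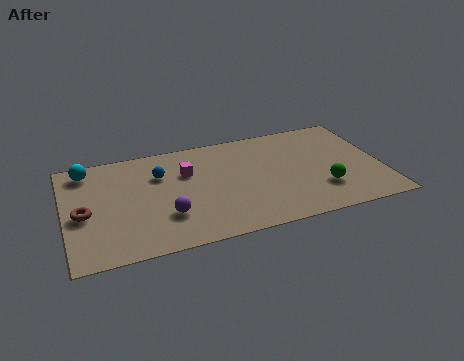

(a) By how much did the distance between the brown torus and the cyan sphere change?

+1.4

The distance was about 1.7 in the first image and 3.1 in the second, so they moved 1.4 units further apart.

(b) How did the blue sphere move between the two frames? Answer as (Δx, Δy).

(-0.7, -1.4)

The blue sphere started near (5.0, 6.7) and ended near (4.3, 5.3).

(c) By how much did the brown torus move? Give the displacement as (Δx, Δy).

(-1.7, -2.1)

From the two frames, the brown torus sits at roughly (2.5, 5.5) before and (0.8, 3.4) after.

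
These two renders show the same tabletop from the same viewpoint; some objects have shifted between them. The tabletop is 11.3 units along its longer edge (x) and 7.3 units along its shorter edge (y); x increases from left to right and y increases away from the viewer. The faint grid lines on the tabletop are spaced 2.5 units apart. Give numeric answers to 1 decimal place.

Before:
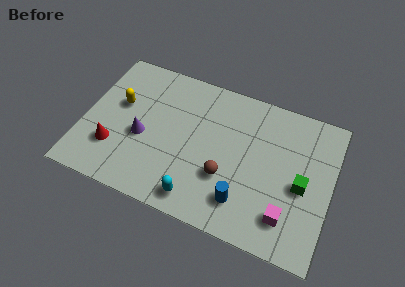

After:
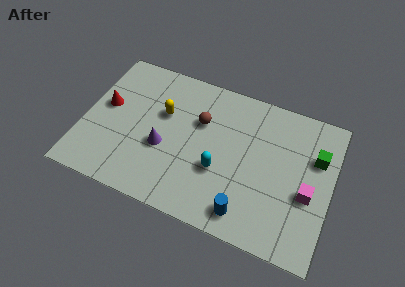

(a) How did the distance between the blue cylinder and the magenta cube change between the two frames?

+1.2

They were about 2.0 units apart before and 3.2 after — 1.2 units further apart.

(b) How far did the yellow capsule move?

2.0

The yellow capsule moved from about (1.5, 4.4) to (3.5, 4.6), a distance of √(2.0² + 0.2²) ≈ 2.0.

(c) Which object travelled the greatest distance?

the brown sphere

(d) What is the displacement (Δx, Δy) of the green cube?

(0.5, 1.6)

From the two frames, the green cube sits at roughly (10.0, 3.3) before and (10.5, 4.9) after.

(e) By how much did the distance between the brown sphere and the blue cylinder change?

+3.2

The distance was about 1.3 in the first image and 4.5 in the second, so they moved 3.2 units further apart.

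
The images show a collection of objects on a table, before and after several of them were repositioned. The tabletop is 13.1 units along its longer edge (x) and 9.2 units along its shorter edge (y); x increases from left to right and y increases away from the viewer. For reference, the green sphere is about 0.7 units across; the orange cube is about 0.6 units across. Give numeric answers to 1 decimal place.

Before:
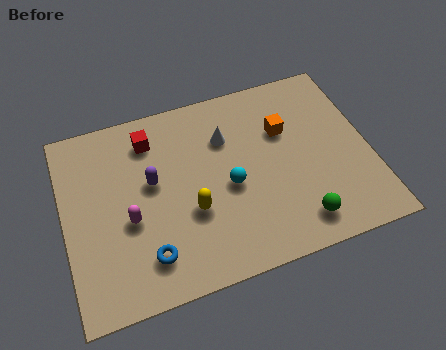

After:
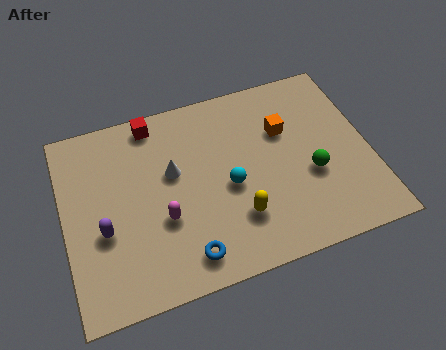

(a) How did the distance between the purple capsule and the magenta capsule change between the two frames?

+0.6

They were about 1.9 units apart before and 2.5 after — 0.6 units further apart.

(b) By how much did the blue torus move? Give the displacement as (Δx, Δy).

(1.6, -0.5)

From the two frames, the blue torus sits at roughly (3.3, 1.9) before and (4.9, 1.4) after.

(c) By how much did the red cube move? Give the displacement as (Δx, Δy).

(0.2, 0.8)

The red cube started near (3.9, 7.4) and ended near (4.1, 8.2).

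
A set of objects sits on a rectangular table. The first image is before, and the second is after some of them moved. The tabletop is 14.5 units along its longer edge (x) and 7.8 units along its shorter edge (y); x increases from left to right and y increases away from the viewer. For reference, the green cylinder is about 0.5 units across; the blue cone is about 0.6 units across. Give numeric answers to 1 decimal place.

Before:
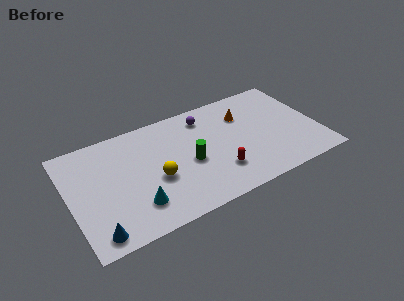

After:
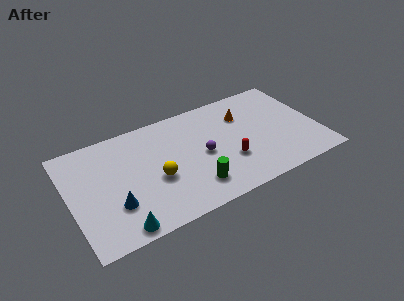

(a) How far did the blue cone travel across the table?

1.8

The blue cone moved from about (1.2, 1.0) to (2.4, 2.4), a distance of √(1.2² + 1.4²) ≈ 1.8.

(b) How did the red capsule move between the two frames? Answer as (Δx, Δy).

(0.7, 0.5)

From the two frames, the red capsule sits at roughly (8.4, 2.1) before and (9.1, 2.6) after.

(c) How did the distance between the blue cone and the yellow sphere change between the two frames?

-1.7

The distance was about 4.3 in the first image and 2.6 in the second, so they moved 1.7 units closer together.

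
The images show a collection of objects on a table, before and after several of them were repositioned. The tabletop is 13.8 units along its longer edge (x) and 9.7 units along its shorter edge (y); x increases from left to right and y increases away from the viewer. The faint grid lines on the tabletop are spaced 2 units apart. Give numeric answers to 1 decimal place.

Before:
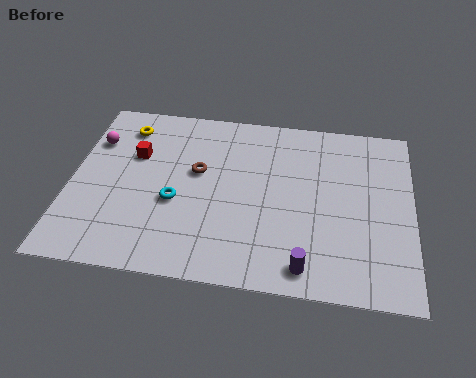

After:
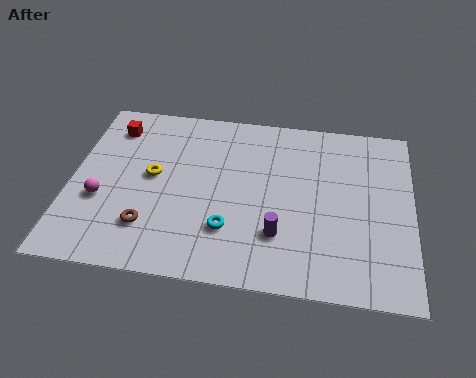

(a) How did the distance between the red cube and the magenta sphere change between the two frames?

+2.4

They were about 1.8 units apart before and 4.2 after — 2.4 units further apart.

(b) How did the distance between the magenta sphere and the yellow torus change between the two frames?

+1.0

The distance was about 1.6 in the first image and 2.6 in the second, so they moved 1.0 units further apart.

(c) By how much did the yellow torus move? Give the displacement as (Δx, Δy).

(1.3, -2.7)

The yellow torus started near (2.0, 7.9) and ended near (3.3, 5.2).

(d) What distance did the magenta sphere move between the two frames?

3.3

From (0.8, 6.9) to (1.3, 3.6), the magenta sphere covered √(0.5² + 3.3²) ≈ 3.3 units.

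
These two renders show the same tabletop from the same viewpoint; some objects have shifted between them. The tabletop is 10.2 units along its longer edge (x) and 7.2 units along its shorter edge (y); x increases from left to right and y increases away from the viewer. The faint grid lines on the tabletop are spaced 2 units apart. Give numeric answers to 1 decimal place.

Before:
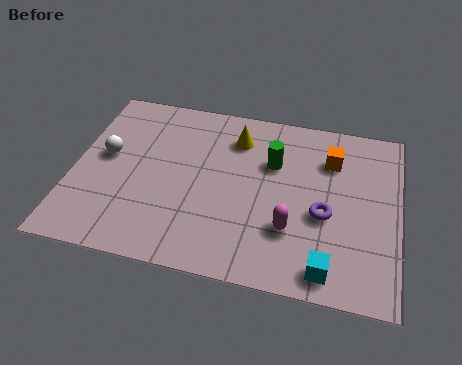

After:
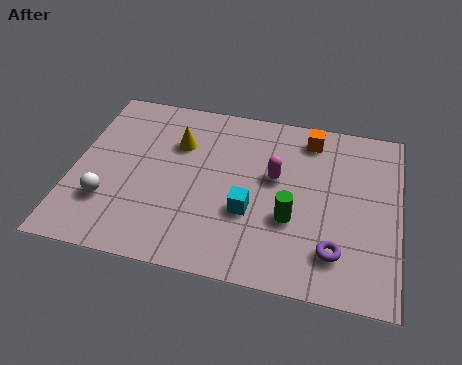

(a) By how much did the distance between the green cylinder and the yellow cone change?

+3.0

The distance was about 1.4 in the first image and 4.4 in the second, so they moved 3.0 units further apart.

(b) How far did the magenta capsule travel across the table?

2.1

The magenta capsule was near (6.9, 2.2) before and (6.3, 4.2) after, so it travelled √(0.6² + 2.0²) ≈ 2.1 units.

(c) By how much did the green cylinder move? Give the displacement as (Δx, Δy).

(0.7, -2.2)

The green cylinder started near (6.2, 4.8) and ended near (6.9, 2.6).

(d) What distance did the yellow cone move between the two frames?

1.9

The yellow cone was near (5.0, 5.6) before and (3.2, 5.0) after, so it travelled √(1.8² + 0.6²) ≈ 1.9 units.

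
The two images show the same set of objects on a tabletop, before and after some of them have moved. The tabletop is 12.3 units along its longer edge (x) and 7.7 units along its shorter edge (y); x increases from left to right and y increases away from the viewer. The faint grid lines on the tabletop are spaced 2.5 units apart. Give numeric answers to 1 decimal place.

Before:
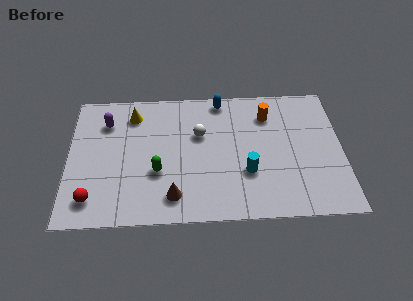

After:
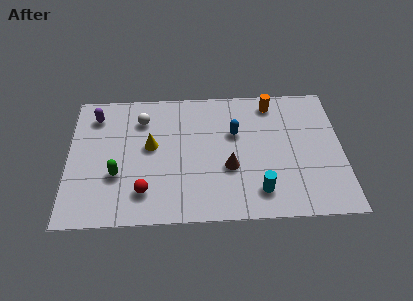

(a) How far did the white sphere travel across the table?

2.8

The white sphere was near (5.9, 4.9) before and (3.3, 5.9) after, so it travelled √(2.6² + 1.0²) ≈ 2.8 units.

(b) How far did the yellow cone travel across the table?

2.1

The yellow cone was near (2.9, 6.2) before and (3.7, 4.3) after, so it travelled √(0.8² + 1.9²) ≈ 2.1 units.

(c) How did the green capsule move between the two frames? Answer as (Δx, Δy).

(-1.8, -0.1)

From the two frames, the green capsule sits at roughly (4.0, 2.8) before and (2.2, 2.7) after.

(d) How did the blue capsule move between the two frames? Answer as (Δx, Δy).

(0.6, -2.0)

From the two frames, the blue capsule sits at roughly (6.9, 6.9) before and (7.5, 4.9) after.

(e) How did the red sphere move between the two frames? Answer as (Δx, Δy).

(2.3, 0.3)

The red sphere started near (1.1, 1.4) and ended near (3.4, 1.7).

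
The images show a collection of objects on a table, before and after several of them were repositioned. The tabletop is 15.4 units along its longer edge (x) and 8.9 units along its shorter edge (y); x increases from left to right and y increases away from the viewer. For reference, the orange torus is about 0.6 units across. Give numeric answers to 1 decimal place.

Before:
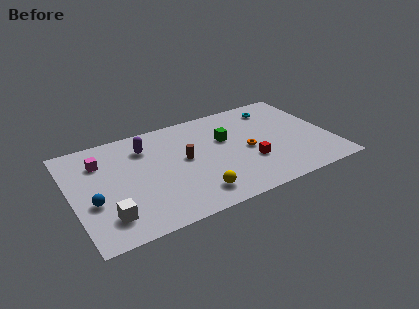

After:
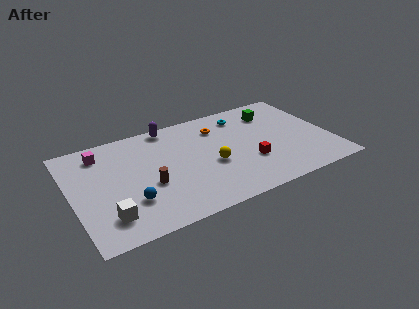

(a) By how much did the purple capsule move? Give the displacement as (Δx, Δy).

(1.6, 1.3)

The purple capsule was at about (4.6, 6.8) and moved to about (6.2, 8.1).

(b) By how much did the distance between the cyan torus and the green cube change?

-1.9

The distance was about 3.7 in the first image and 1.8 in the second, so they moved 1.9 units closer together.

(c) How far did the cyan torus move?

2.0

The cyan torus was near (12.6, 7.3) before and (10.6, 7.3) after, so it travelled √(2.0² + 0.0²) ≈ 2.0 units.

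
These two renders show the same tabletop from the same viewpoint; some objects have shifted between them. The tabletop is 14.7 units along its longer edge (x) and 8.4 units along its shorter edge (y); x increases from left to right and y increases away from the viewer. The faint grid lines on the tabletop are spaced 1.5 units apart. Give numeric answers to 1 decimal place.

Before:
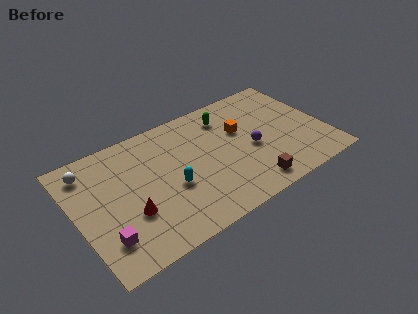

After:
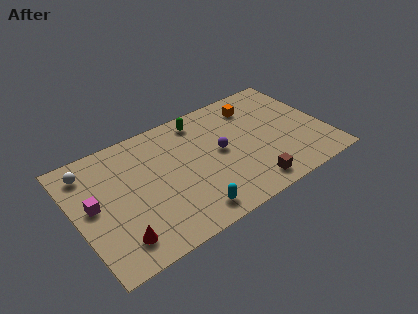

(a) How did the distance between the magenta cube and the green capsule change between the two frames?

-2.0

Before: roughly 9.3 units apart; after: 7.3. That's 2.0 units closer together.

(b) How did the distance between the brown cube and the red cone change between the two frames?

+0.7

The distance was about 7.0 in the first image and 7.7 in the second, so they moved 0.7 units further apart.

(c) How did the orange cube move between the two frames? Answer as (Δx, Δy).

(1.1, 1.4)

The orange cube started near (9.9, 5.3) and ended near (11.0, 6.7).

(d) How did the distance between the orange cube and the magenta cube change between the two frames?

+1.0

The distance was about 9.2 in the first image and 10.2 in the second, so they moved 1.0 units further apart.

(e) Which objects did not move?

the white sphere and the brown cube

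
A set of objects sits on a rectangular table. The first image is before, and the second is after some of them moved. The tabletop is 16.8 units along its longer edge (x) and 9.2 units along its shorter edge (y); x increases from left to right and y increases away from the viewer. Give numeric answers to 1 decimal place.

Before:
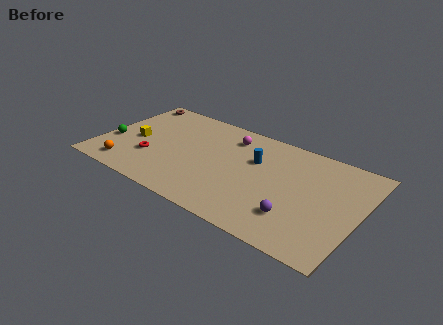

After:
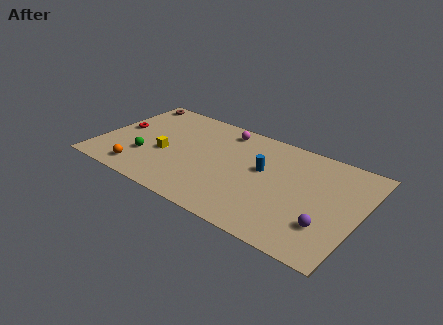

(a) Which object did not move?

the brown torus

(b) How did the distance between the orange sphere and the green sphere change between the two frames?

-0.9

Before: roughly 2.4 units apart; after: 1.5. That's 0.9 units closer together.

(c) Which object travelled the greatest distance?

the red torus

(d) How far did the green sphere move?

2.5

From (0.8, 3.4) to (3.2, 2.9), the green sphere covered √(2.4² + 0.5²) ≈ 2.5 units.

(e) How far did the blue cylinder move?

0.8

The blue cylinder was near (9.9, 6.0) before and (10.5, 5.4) after, so it travelled √(0.6² + 0.6²) ≈ 0.8 units.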